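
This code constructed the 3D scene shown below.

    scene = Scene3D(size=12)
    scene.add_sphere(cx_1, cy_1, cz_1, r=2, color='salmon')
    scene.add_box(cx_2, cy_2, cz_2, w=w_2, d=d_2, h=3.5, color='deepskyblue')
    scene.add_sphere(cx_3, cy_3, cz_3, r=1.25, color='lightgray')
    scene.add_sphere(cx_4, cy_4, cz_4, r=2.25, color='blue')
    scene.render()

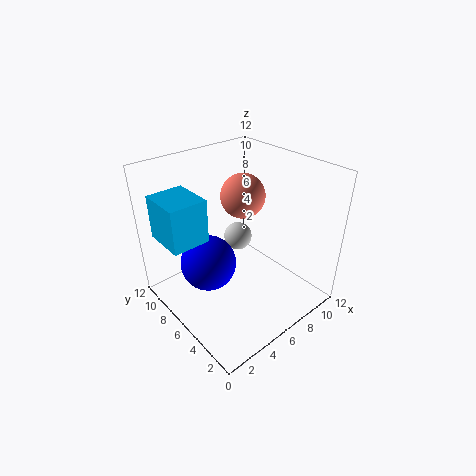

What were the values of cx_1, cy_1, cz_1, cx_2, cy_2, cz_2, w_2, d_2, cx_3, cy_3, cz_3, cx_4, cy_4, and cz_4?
cx_1 = 8.5; cy_1 = 8.25; cz_1 = 8.25; cx_2 = 0.25; cy_2 = 6.25; cz_2 = 6.75; w_2 = 3; d_2 = 3.5; cx_3 = 7.5; cy_3 = 7.75; cz_3 = 4.75; cx_4 = 3.25; cy_4 = 6.5; cz_4 = 4.5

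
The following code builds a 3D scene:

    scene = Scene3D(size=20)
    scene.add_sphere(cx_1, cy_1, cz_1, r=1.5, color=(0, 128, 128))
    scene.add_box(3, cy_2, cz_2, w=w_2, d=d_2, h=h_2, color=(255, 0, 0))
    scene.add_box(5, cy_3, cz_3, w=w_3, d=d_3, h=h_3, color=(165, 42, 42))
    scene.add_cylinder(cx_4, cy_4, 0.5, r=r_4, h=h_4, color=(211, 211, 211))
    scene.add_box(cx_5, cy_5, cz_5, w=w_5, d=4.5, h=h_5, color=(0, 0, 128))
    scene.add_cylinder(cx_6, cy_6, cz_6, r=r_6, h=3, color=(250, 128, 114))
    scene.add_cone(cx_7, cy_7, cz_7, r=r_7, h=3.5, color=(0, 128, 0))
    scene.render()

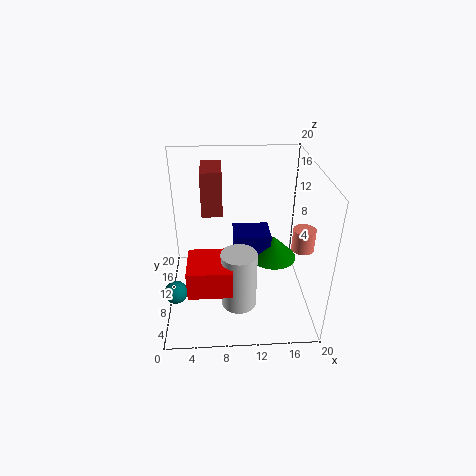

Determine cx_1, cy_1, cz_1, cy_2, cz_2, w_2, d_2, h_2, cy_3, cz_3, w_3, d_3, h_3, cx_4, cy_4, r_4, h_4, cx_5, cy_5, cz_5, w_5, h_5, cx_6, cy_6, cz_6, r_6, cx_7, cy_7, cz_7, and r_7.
cx_1 = 1.5, cy_1 = 5, cz_1 = 5, cy_2 = 4.5, cz_2 = 4, w_2 = 6, d_2 = 6, h_2 = 4, cy_3 = 12.5, cz_3 = 12, w_3 = 3, d_3 = 5.5, h_3 = 6.5, cx_4 = 10, cy_4 = 7.5, r_4 = 2.5, h_4 = 8.5, cx_5 = 9.5, cy_5 = 11.5, cz_5 = 4.5, w_5 = 5.5, h_5 = 4.5, cx_6 = 18.5, cy_6 = 7.5, cz_6 = 9.5, r_6 = 1.5, cx_7 = 15.5, cy_7 = 12.5, cz_7 = 5, r_7 = 3.5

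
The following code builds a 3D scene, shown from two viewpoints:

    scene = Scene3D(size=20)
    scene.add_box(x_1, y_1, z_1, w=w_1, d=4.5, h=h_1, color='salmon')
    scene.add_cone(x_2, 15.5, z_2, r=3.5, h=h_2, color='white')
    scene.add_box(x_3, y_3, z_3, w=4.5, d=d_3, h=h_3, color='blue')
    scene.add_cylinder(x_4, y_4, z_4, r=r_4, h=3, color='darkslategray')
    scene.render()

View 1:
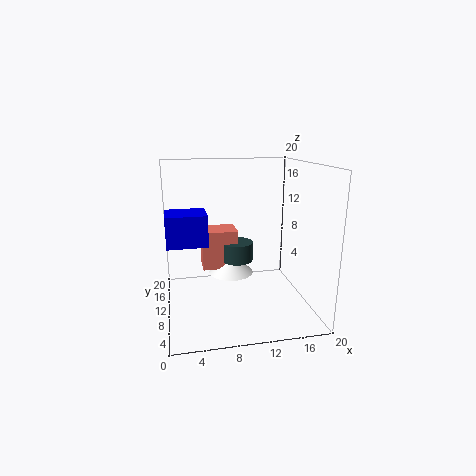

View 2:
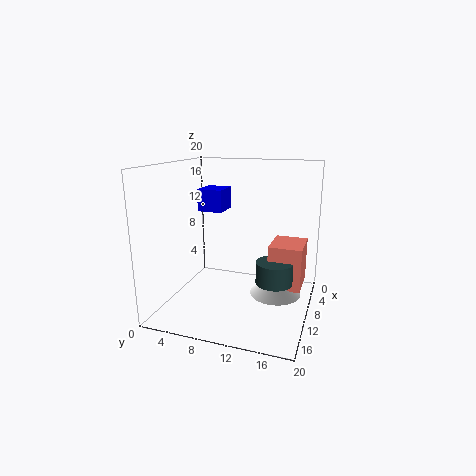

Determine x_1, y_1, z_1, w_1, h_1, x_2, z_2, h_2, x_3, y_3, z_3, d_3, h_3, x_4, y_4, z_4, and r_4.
x_1 = 5.5, y_1 = 14.5, z_1 = 3.5, w_1 = 5.5, h_1 = 6, x_2 = 10, z_2 = 2.5, h_2 = 3, x_3 = 0.5, y_3 = 1.5, z_3 = 12, d_3 = 4, h_3 = 3.5, x_4 = 11, y_4 = 15.5, z_4 = 4.5, r_4 = 2.5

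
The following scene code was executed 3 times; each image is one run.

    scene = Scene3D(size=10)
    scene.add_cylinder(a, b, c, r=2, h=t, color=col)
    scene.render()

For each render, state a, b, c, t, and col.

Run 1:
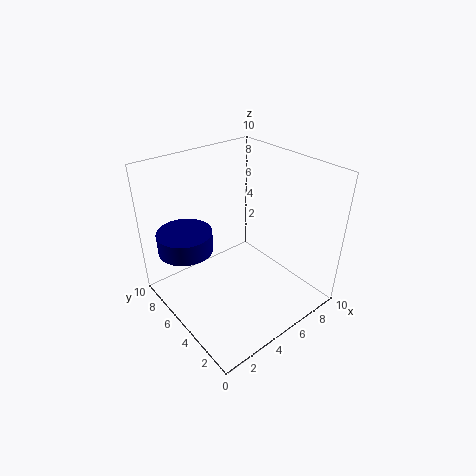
a = 2.5; b = 8; c = 3.5; t = 1.5; col = 'navy'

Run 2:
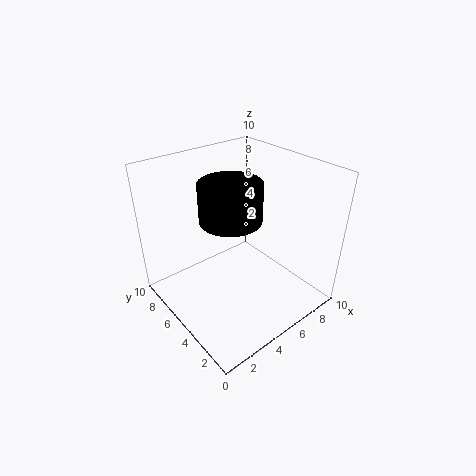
a = 4; b = 4.5; c = 7; t = 2.5; col = 'black'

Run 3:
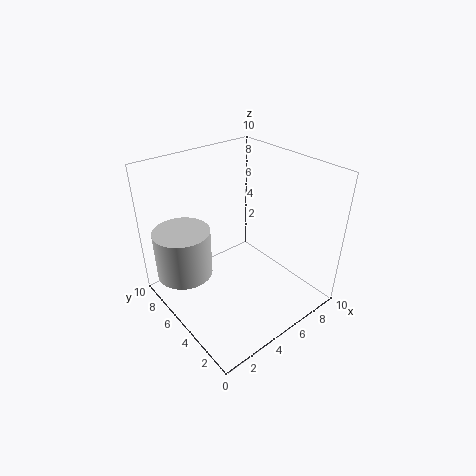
a = 2; b = 7.5; c = 2; t = 3.5; col = 'lightgray'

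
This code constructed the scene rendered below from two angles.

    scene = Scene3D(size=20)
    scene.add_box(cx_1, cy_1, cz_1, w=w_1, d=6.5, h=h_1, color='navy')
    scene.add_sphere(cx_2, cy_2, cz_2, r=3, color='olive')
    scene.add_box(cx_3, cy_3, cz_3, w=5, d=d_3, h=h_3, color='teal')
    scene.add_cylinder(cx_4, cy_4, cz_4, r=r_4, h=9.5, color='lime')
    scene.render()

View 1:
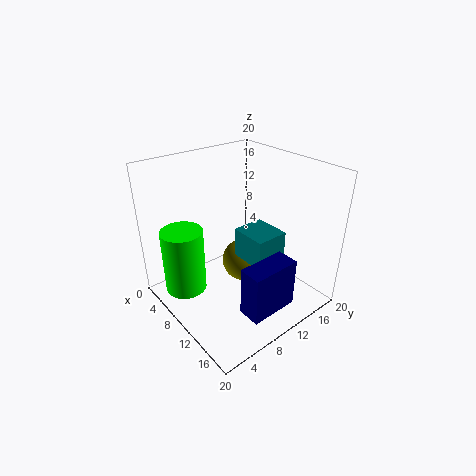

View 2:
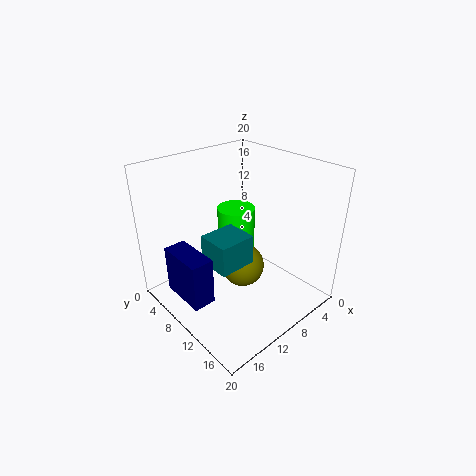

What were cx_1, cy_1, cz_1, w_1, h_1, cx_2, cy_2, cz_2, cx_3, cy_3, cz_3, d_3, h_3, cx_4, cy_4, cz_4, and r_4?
cx_1 = 16
cy_1 = 5.5
cz_1 = 3.5
w_1 = 3
h_1 = 6.5
cx_2 = 10
cy_2 = 11
cz_2 = 6
cx_3 = 10.5
cy_3 = 9
cz_3 = 8
d_3 = 4.5
h_3 = 4
cx_4 = 5
cy_4 = 4
cz_4 = 1.5
r_4 = 3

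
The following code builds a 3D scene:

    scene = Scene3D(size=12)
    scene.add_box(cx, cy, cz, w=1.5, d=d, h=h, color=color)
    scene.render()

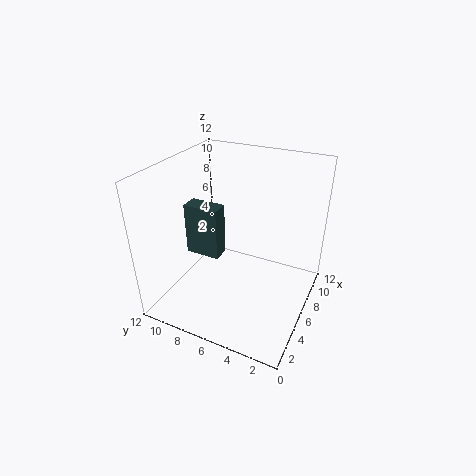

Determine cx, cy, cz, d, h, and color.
cx = 5
cy = 7.5
cz = 4
d = 3
h = 4.5
color = 'darkslategray'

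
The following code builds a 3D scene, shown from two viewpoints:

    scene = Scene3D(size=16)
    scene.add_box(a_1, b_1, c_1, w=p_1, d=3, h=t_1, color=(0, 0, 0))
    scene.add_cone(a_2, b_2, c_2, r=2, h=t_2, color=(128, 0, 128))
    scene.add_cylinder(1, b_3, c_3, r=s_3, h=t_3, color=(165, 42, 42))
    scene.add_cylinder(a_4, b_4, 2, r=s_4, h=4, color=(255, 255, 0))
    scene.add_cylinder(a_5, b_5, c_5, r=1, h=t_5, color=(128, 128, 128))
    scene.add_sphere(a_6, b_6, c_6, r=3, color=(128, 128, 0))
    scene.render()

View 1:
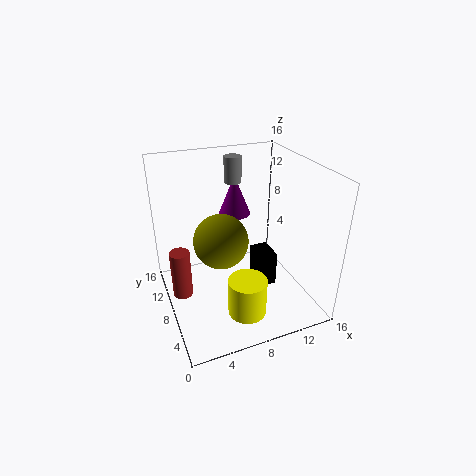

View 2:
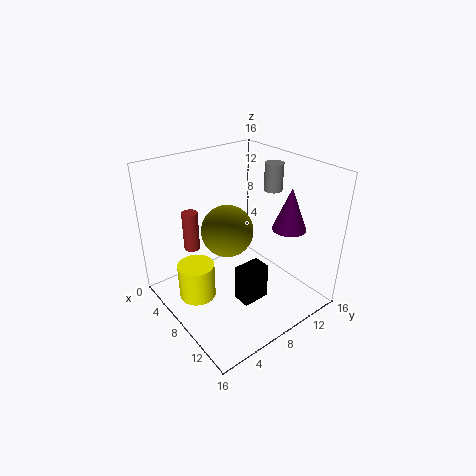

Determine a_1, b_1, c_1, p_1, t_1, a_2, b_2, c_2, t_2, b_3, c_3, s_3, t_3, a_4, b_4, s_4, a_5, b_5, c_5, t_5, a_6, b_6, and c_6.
a_1 = 10; b_1 = 6; c_1 = 2; p_1 = 2; t_1 = 4; a_2 = 10; b_2 = 14; c_2 = 8; t_2 = 5; b_3 = 6; c_3 = 4; s_3 = 1; t_3 = 5; a_4 = 7; b_4 = 3; s_4 = 2; a_5 = 9; b_5 = 12; c_5 = 13; t_5 = 3; a_6 = 6; b_6 = 8; c_6 = 8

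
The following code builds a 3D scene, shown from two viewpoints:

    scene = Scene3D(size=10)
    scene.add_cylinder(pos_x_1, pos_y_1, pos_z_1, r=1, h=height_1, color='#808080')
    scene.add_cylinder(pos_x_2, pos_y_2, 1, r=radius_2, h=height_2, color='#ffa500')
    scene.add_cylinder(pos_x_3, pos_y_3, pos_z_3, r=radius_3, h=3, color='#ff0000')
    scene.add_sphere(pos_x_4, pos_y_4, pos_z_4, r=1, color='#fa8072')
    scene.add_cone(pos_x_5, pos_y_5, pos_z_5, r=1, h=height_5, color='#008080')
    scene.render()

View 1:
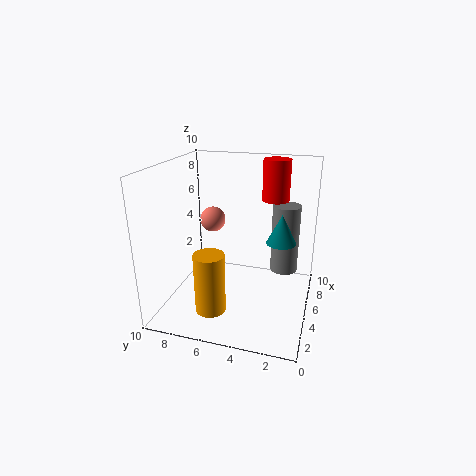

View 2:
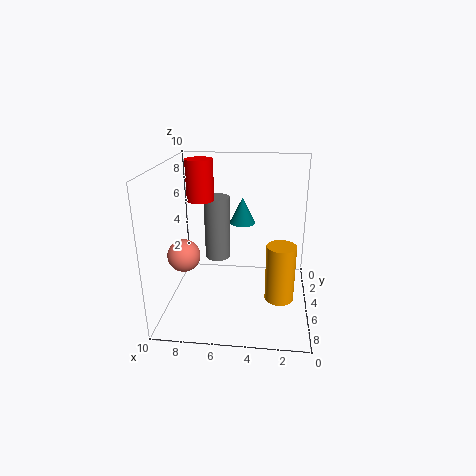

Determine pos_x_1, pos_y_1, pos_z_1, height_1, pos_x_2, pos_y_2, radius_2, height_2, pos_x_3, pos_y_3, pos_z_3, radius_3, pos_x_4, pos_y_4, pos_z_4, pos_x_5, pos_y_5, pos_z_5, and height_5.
pos_x_1 = 7; pos_y_1 = 2; pos_z_1 = 2; height_1 = 5; pos_x_2 = 2; pos_y_2 = 6; radius_2 = 1; height_2 = 4; pos_x_3 = 8; pos_y_3 = 3; pos_z_3 = 7; radius_3 = 1; pos_x_4 = 8; pos_y_4 = 8; pos_z_4 = 5; pos_x_5 = 5; pos_y_5 = 2; pos_z_5 = 5; height_5 = 2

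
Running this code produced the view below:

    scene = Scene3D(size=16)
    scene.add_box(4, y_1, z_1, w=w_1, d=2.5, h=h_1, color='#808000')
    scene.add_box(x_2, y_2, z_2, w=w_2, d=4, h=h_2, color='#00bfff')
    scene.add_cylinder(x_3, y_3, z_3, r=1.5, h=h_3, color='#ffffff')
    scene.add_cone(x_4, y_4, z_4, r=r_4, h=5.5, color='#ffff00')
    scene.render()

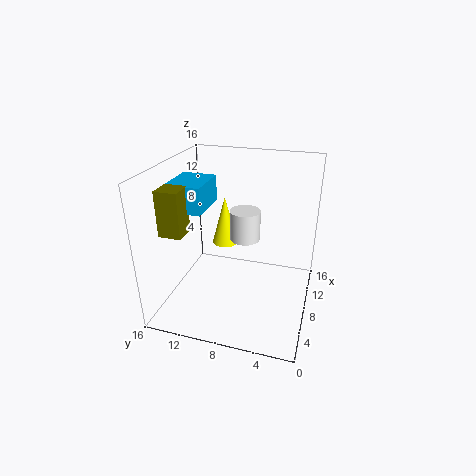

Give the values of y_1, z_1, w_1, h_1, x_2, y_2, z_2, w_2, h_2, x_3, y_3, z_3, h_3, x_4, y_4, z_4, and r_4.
y_1 = 13; z_1 = 9; w_1 = 2.5; h_1 = 5; x_2 = 6; y_2 = 11.5; z_2 = 11; w_2 = 5; h_2 = 3; x_3 = 5.5; y_3 = 6.5; z_3 = 9.5; h_3 = 3; x_4 = 9.5; y_4 = 10; z_4 = 6.5; r_4 = 1.5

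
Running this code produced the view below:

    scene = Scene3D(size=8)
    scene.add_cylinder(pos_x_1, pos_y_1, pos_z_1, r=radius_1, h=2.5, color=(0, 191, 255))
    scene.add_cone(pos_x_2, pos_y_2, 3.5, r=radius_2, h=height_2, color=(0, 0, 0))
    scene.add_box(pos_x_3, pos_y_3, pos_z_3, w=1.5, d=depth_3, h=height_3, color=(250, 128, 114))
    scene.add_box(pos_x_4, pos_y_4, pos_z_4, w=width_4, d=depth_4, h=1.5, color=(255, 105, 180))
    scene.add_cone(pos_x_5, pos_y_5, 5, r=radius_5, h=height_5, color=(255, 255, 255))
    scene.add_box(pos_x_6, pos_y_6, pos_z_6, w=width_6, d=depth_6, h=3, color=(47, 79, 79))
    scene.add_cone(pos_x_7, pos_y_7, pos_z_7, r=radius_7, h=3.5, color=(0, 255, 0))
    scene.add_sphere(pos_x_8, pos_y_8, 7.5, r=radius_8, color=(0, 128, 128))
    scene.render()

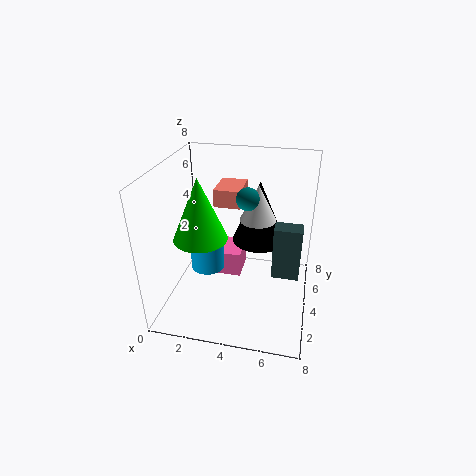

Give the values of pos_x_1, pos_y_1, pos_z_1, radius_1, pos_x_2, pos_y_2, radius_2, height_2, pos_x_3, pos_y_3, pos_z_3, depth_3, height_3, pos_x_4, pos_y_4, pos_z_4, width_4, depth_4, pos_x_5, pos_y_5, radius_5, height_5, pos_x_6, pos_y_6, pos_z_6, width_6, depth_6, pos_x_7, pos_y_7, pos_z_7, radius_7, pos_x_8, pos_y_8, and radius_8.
pos_x_1 = 2; pos_y_1 = 4.5; pos_z_1 = 1.5; radius_1 = 1; pos_x_2 = 5; pos_y_2 = 5; radius_2 = 1.5; height_2 = 3.5; pos_x_3 = 2.5; pos_y_3 = 4.5; pos_z_3 = 5.5; depth_3 = 2; height_3 = 1; pos_x_4 = 2; pos_y_4 = 4.5; pos_z_4 = 1; width_4 = 2; depth_4 = 2; pos_x_5 = 5; pos_y_5 = 4.5; radius_5 = 1; height_5 = 2; pos_x_6 = 6; pos_y_6 = 3.5; pos_z_6 = 2; width_6 = 1.5; depth_6 = 1; pos_x_7 = 2; pos_y_7 = 3.5; pos_z_7 = 4; radius_7 = 1.5; pos_x_8 = 5; pos_y_8 = 1.5; radius_8 = 0.5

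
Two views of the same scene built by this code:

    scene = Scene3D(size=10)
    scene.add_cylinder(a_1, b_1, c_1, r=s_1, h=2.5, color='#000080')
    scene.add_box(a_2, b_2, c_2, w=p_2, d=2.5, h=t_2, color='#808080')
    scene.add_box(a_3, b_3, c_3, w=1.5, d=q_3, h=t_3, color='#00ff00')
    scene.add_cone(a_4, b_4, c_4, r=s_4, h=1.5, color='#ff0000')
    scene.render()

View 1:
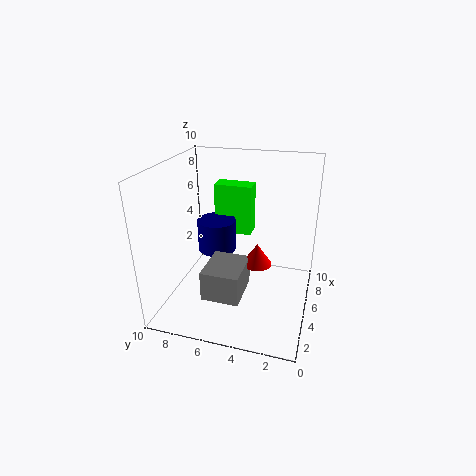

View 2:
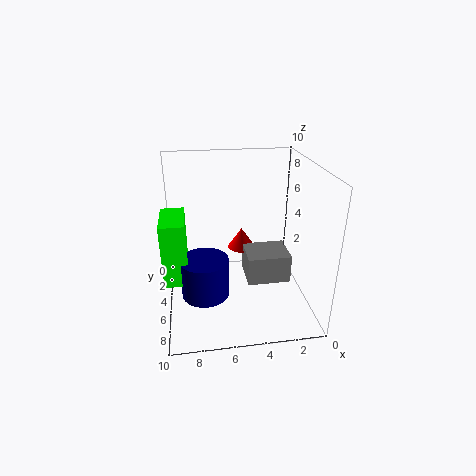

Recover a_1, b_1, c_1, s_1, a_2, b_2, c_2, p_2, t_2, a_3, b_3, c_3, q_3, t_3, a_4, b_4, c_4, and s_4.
a_1 = 7.5; b_1 = 7.5; c_1 = 2.5; s_1 = 1.5; a_2 = 1.5; b_2 = 4; c_2 = 2; p_2 = 3; t_2 = 2; a_3 = 8.5; b_3 = 5; c_3 = 3.5; q_3 = 3; t_3 = 4; a_4 = 4.5; b_4 = 3.5; c_4 = 3.5; s_4 = 1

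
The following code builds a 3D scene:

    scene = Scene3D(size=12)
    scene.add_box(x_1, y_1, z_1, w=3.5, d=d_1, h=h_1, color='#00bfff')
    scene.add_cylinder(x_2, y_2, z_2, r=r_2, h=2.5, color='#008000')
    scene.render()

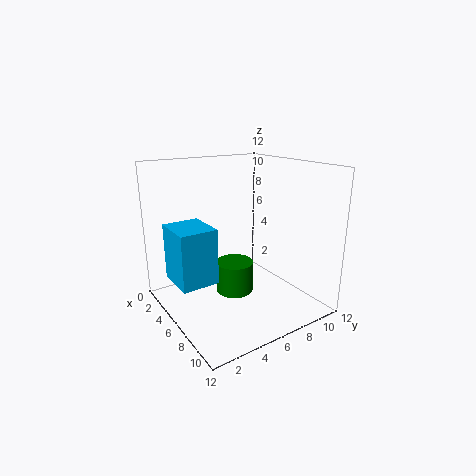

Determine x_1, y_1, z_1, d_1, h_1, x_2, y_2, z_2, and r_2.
x_1 = 3.5; y_1 = 0.5; z_1 = 3; d_1 = 3; h_1 = 4.5; x_2 = 7; y_2 = 5; z_2 = 2; r_2 = 1.5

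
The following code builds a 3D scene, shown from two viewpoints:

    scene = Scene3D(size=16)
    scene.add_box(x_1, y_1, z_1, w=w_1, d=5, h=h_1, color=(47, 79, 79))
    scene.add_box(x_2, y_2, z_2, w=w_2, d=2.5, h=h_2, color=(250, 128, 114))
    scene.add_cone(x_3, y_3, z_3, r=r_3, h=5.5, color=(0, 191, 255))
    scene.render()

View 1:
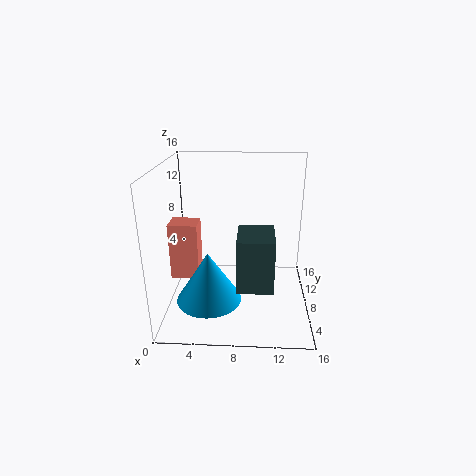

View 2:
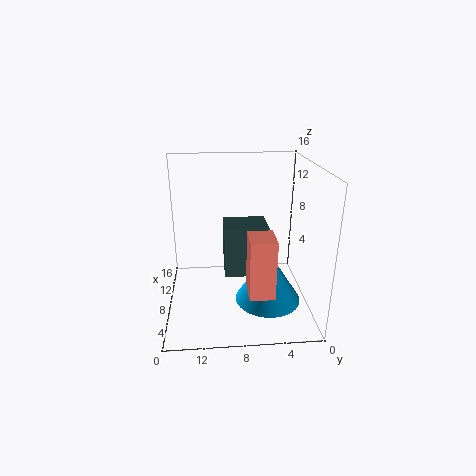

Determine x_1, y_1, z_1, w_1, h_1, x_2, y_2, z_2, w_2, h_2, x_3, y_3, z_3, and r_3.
x_1 = 8, y_1 = 4.5, z_1 = 3, w_1 = 4, h_1 = 6, x_2 = 1, y_2 = 5, z_2 = 4.5, w_2 = 3, h_2 = 6, x_3 = 5, y_3 = 5, z_3 = 2, r_3 = 3.5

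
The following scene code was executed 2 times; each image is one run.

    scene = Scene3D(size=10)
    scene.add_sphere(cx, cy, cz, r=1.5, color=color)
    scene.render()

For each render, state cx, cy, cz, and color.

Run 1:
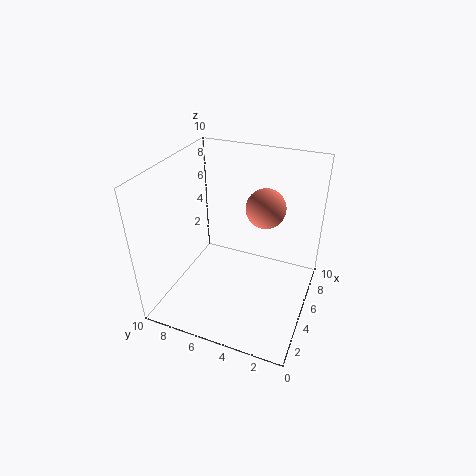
cx = 8
cy = 4
cz = 6
color = 'salmon'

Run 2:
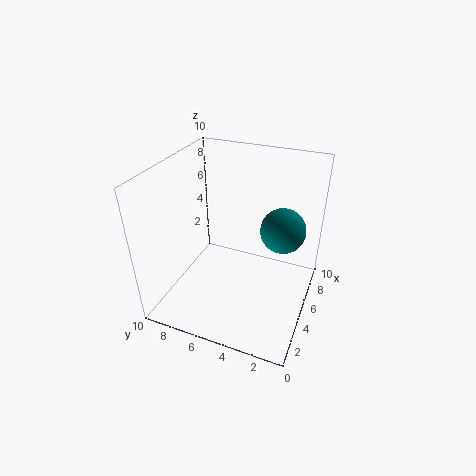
cx = 5.5
cy = 2
cz = 6
color = 'teal'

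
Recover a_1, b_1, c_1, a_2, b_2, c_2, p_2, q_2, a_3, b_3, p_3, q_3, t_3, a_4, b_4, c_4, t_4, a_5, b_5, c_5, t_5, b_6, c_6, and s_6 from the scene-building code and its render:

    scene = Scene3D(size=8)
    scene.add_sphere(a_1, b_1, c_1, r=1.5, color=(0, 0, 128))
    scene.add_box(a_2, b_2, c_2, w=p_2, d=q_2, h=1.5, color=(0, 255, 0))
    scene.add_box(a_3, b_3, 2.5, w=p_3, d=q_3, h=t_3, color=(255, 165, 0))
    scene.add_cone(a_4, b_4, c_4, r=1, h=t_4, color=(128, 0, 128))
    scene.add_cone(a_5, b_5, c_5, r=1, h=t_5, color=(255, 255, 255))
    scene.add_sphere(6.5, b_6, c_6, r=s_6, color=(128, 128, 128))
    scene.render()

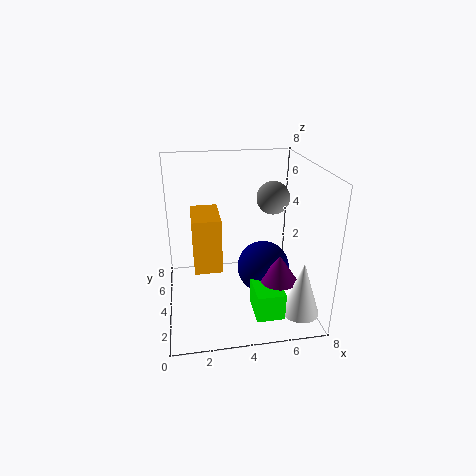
a_1 = 5.5; b_1 = 4; c_1 = 2; a_2 = 4.5; b_2 = 1; c_2 = 0.5; p_2 = 1.5; q_2 = 2; a_3 = 1.5; b_3 = 3; p_3 = 1.5; q_3 = 2.5; t_3 = 3; a_4 = 6; b_4 = 2.5; c_4 = 2; t_4 = 1.5; a_5 = 7; b_5 = 1.5; c_5 = 0.5; t_5 = 3; b_6 = 6; c_6 = 5.5; s_6 = 1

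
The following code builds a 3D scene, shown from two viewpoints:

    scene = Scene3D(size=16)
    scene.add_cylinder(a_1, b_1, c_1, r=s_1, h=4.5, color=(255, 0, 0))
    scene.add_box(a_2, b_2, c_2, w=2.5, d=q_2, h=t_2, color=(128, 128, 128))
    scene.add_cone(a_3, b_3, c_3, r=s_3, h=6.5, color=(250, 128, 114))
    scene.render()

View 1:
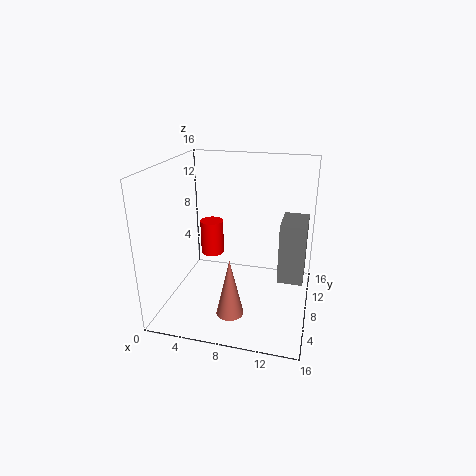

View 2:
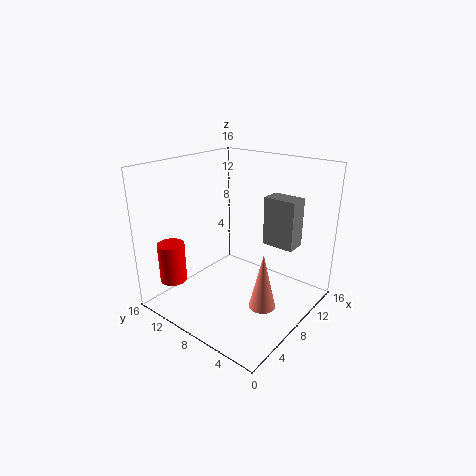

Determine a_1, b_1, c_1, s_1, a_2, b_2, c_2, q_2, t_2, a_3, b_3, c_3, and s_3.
a_1 = 3; b_1 = 13.5; c_1 = 3; s_1 = 1.5; a_2 = 13; b_2 = 4; c_2 = 5.5; q_2 = 4; t_2 = 6; a_3 = 8; b_3 = 4.5; c_3 = 0.5; s_3 = 1.5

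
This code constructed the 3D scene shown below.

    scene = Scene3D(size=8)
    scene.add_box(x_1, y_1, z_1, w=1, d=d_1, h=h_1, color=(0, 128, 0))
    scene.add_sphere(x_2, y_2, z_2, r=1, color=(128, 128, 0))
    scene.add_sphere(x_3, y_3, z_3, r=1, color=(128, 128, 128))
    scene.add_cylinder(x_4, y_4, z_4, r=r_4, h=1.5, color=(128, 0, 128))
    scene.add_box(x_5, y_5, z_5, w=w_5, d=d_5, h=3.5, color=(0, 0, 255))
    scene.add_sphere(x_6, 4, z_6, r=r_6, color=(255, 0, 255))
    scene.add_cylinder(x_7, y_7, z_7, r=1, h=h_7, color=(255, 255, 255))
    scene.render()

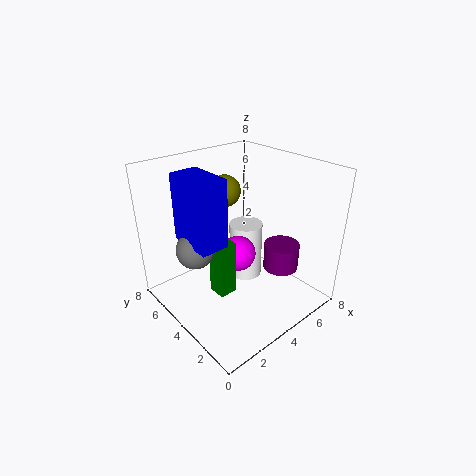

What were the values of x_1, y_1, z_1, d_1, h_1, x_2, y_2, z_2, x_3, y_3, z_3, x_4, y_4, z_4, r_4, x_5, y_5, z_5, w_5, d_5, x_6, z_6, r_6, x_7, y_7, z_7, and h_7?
x_1 = 2
y_1 = 3
z_1 = 1.5
d_1 = 1
h_1 = 3
x_2 = 5.5
y_2 = 7
z_2 = 5.5
x_3 = 1.5
y_3 = 4.5
z_3 = 4
x_4 = 6
y_4 = 2.5
z_4 = 2
r_4 = 1
x_5 = 1
y_5 = 3
z_5 = 4.5
w_5 = 1.5
d_5 = 2.5
x_6 = 4
z_6 = 3
r_6 = 1
x_7 = 5.5
y_7 = 5
z_7 = 0.5
h_7 = 3.5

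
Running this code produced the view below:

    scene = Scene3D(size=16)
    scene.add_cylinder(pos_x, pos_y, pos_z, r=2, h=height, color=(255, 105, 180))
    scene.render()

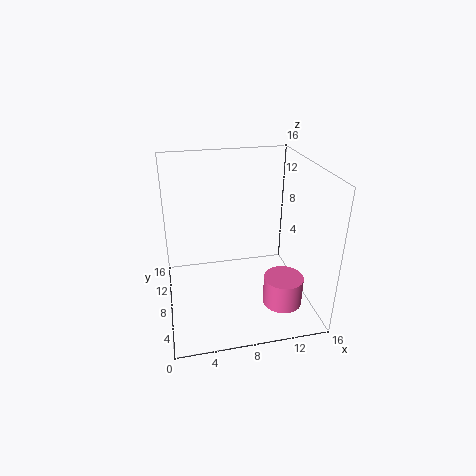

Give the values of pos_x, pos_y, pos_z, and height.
pos_x = 11.5; pos_y = 2.5; pos_z = 3; height = 3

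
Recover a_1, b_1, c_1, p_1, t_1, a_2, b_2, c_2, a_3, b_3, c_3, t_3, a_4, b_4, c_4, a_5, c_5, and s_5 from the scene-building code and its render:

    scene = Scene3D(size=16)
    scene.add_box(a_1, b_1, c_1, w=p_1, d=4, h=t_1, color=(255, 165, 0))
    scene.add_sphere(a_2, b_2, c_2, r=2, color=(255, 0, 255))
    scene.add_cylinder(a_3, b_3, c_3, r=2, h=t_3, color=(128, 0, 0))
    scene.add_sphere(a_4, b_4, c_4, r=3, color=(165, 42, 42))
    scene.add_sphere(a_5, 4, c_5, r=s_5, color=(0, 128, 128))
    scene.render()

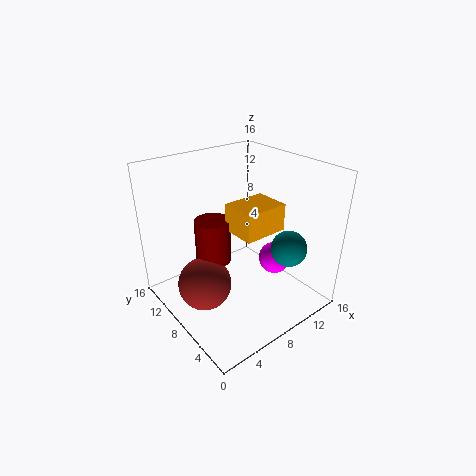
a_1 = 7
b_1 = 5
c_1 = 9
p_1 = 5
t_1 = 3
a_2 = 14
b_2 = 8
c_2 = 3
a_3 = 6
b_3 = 10
c_3 = 5
t_3 = 5
a_4 = 4
b_4 = 9
c_4 = 3
a_5 = 12
c_5 = 7
s_5 = 2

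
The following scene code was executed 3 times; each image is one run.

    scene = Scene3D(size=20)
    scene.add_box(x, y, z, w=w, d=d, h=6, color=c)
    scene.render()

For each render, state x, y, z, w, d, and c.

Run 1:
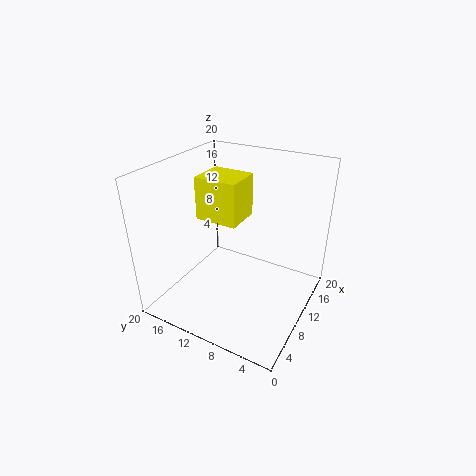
x = 8.5
y = 9.75
z = 12.25
w = 5.25
d = 6
c = 'yellow'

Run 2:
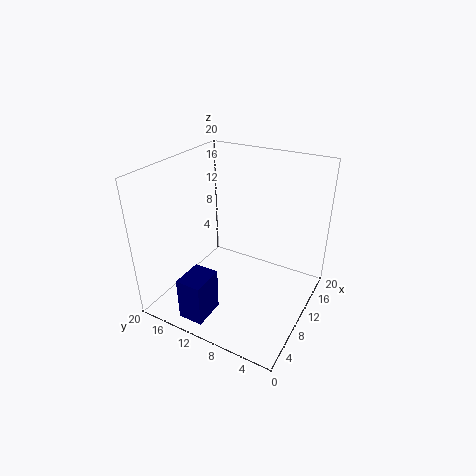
x = 1.5
y = 11
z = 0.5
w = 4.5
d = 3.5
c = 'navy'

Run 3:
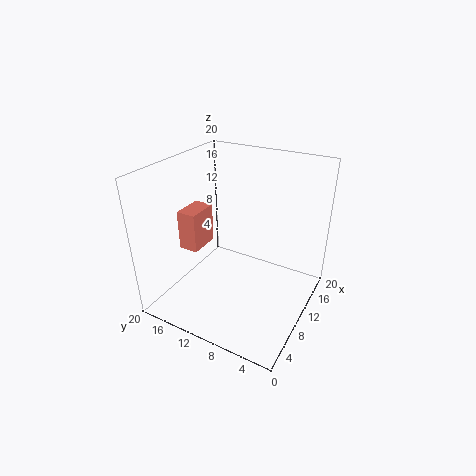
x = 8.75
y = 16.5
z = 6.25
w = 4.75
d = 3
c = 'salmon'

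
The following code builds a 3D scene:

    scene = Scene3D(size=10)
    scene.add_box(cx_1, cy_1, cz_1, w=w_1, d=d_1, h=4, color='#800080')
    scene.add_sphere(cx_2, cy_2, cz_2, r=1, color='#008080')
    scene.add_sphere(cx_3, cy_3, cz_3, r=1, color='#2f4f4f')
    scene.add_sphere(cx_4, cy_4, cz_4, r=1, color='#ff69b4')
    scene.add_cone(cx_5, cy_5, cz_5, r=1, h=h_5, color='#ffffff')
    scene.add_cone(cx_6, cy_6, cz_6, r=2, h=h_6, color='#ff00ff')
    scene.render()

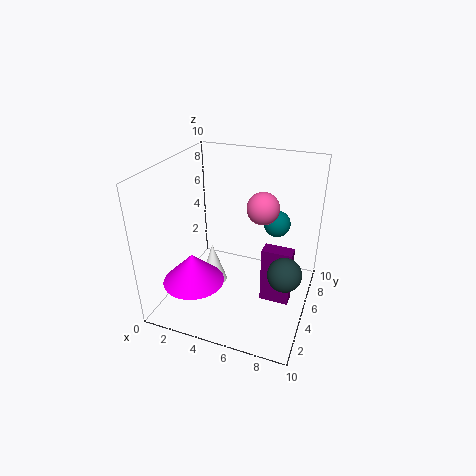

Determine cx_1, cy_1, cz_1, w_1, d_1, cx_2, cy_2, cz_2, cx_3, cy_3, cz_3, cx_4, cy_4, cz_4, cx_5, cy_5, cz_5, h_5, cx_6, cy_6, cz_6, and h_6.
cx_1 = 7; cy_1 = 4; cz_1 = 1; w_1 = 2; d_1 = 1; cx_2 = 7; cy_2 = 8; cz_2 = 5; cx_3 = 9; cy_3 = 2; cz_3 = 5; cx_4 = 7; cy_4 = 4; cz_4 = 8; cx_5 = 3; cy_5 = 5; cz_5 = 1; h_5 = 3; cx_6 = 3; cy_6 = 2; cz_6 = 3; h_6 = 2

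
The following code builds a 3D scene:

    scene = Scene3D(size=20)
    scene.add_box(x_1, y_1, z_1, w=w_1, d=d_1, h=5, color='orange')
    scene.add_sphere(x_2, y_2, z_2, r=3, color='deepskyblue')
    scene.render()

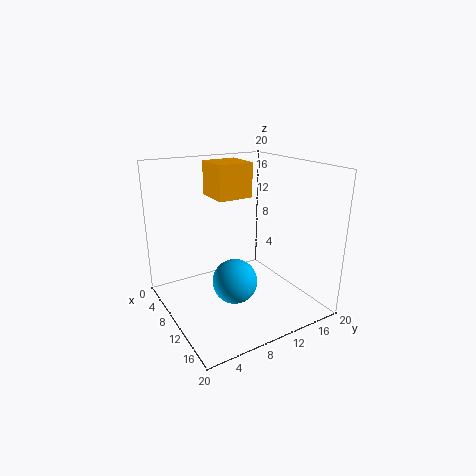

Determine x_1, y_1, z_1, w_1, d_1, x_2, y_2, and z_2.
x_1 = 2.5
y_1 = 8.5
z_1 = 14.75
w_1 = 5.25
d_1 = 5.25
x_2 = 12.5
y_2 = 8
z_2 = 5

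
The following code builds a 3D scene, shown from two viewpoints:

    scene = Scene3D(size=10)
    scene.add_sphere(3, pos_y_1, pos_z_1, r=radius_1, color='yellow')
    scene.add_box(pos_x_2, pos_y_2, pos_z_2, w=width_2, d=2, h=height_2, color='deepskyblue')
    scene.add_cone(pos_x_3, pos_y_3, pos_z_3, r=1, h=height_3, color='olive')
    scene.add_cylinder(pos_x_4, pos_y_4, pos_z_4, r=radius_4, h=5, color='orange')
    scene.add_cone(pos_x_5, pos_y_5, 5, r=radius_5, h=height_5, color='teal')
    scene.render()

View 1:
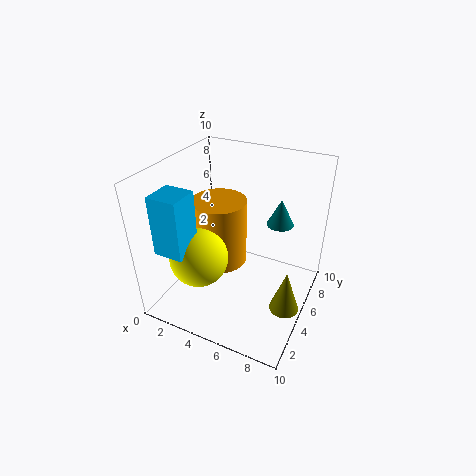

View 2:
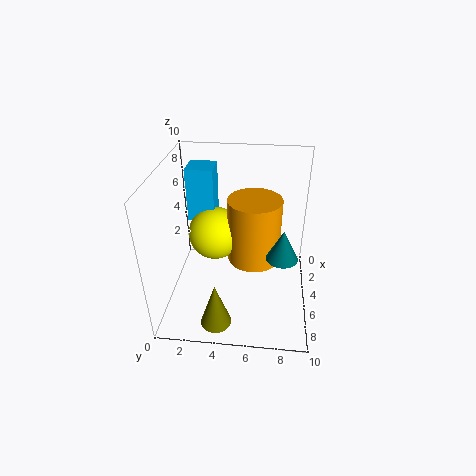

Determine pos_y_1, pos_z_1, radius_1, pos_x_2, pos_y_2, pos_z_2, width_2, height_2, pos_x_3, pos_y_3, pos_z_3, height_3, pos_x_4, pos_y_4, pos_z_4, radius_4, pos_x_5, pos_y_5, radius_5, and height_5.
pos_y_1 = 3; pos_z_1 = 4; radius_1 = 2; pos_x_2 = 1; pos_y_2 = 1; pos_z_2 = 5; width_2 = 2; height_2 = 4; pos_x_3 = 9; pos_y_3 = 4; pos_z_3 = 1; height_3 = 3; pos_x_4 = 3; pos_y_4 = 6; pos_z_4 = 2; radius_4 = 2; pos_x_5 = 7; pos_y_5 = 8; radius_5 = 1; height_5 = 2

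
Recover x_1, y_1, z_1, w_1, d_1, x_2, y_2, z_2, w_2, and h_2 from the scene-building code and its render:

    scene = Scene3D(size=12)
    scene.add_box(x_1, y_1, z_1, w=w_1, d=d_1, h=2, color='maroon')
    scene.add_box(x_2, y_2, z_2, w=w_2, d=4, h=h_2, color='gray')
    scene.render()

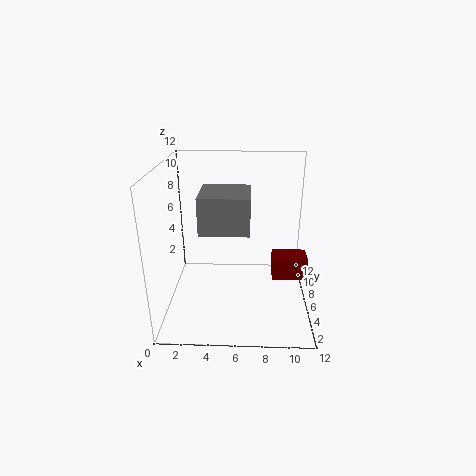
x_1 = 9; y_1 = 6; z_1 = 2; w_1 = 3; d_1 = 2; x_2 = 3; y_2 = 4; z_2 = 7; w_2 = 4; h_2 = 3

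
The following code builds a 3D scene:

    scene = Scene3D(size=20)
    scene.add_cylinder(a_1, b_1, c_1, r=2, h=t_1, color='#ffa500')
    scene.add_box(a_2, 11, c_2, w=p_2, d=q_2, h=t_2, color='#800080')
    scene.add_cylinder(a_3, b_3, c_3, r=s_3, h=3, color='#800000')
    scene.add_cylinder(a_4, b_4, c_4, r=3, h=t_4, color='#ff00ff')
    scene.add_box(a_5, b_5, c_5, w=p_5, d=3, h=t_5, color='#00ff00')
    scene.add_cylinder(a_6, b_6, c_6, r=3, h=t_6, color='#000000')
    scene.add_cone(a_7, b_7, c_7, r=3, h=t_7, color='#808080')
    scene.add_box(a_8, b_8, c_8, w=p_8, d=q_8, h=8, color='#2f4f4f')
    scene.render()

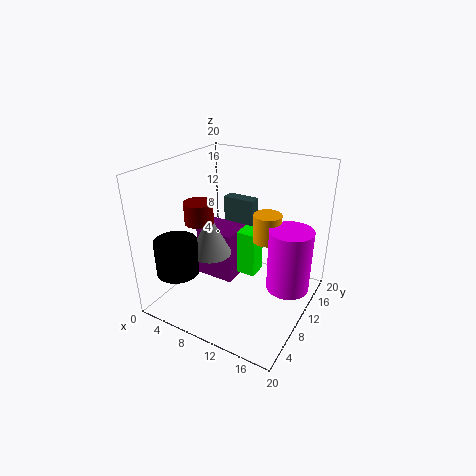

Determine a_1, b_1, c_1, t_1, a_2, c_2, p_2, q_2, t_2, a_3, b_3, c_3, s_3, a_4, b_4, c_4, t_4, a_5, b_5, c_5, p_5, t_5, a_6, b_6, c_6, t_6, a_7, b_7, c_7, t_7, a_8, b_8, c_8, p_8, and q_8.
a_1 = 13; b_1 = 13; c_1 = 9; t_1 = 4; a_2 = 2; c_2 = 1; p_2 = 6; q_2 = 5; t_2 = 8; a_3 = 5; b_3 = 8; c_3 = 12; s_3 = 2; a_4 = 17; b_4 = 12; c_4 = 3; t_4 = 9; a_5 = 6; b_5 = 13; c_5 = 2; p_5 = 5; t_5 = 7; a_6 = 3; b_6 = 5; c_6 = 5; t_6 = 5; a_7 = 6; b_7 = 9; c_7 = 7; t_7 = 6; a_8 = 4; b_8 = 16; c_8 = 5; p_8 = 5; q_8 = 2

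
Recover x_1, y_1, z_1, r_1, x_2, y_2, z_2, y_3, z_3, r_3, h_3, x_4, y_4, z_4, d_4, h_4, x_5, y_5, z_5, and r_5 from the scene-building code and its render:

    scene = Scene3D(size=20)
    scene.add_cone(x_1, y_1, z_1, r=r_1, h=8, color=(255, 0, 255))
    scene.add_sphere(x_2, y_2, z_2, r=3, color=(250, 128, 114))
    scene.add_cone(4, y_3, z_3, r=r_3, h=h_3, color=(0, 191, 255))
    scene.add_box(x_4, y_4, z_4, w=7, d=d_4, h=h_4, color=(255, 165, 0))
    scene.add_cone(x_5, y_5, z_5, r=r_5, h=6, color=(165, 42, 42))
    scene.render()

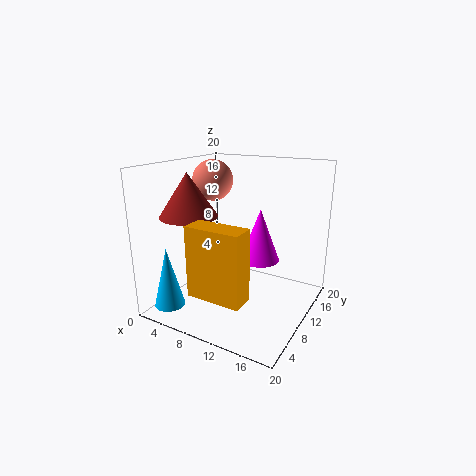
x_1 = 11; y_1 = 15; z_1 = 5; r_1 = 3; x_2 = 4; y_2 = 13; z_2 = 17; y_3 = 2; z_3 = 2; r_3 = 2; h_3 = 8; x_4 = 8; y_4 = 1; z_4 = 5; d_4 = 3; h_4 = 9; x_5 = 4; y_5 = 7; z_5 = 13; r_5 = 4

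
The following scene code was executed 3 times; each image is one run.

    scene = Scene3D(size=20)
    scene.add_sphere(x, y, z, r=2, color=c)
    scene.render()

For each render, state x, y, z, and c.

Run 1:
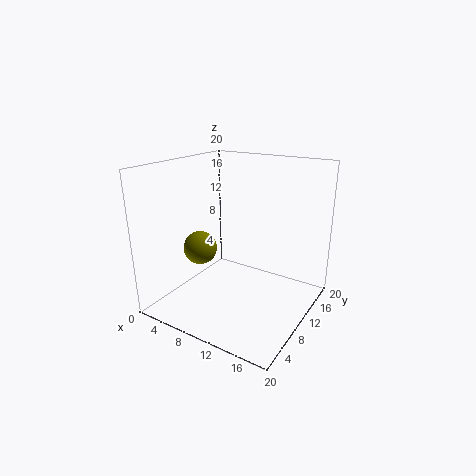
x = 9, y = 3, z = 11, c = 'olive'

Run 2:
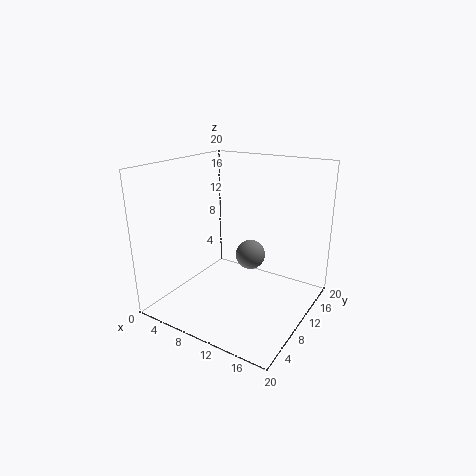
x = 12, y = 10, z = 8, c = 'gray'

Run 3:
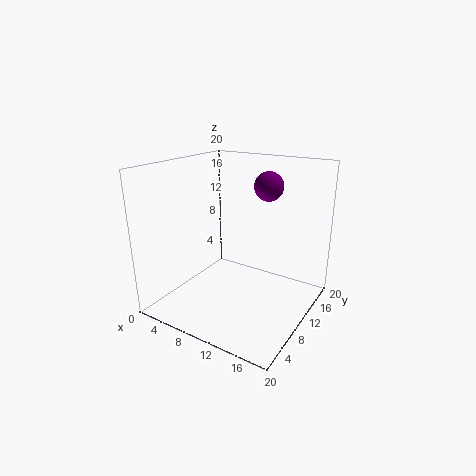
x = 13, y = 13, z = 17, c = 'purple'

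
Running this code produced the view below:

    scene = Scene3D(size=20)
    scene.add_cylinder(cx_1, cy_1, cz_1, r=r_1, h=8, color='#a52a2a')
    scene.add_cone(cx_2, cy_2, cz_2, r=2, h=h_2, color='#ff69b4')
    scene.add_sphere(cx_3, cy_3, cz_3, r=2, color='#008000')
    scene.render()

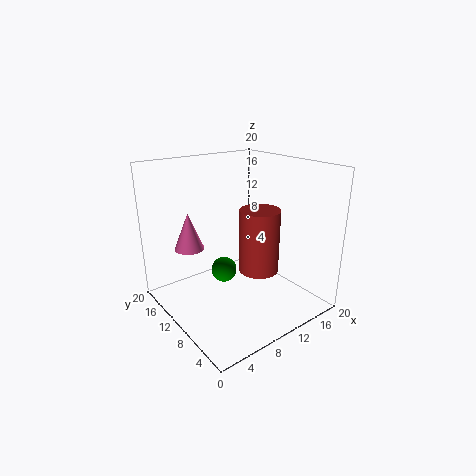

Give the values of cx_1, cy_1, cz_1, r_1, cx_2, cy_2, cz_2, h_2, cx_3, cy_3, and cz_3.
cx_1 = 9.5
cy_1 = 5
cz_1 = 7.5
r_1 = 2.5
cx_2 = 4
cy_2 = 13
cz_2 = 9
h_2 = 5
cx_3 = 11
cy_3 = 15
cz_3 = 2.5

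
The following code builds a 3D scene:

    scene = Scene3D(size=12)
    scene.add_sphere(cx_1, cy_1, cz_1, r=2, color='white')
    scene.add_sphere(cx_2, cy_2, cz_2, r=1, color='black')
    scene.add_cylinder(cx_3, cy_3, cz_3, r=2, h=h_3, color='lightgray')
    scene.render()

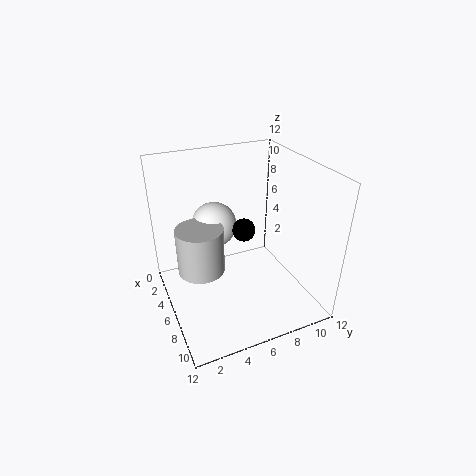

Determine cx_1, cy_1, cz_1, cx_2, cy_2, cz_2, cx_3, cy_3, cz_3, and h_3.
cx_1 = 3
cy_1 = 5
cz_1 = 6
cx_2 = 5
cy_2 = 7
cz_2 = 6
cx_3 = 5
cy_3 = 3
cz_3 = 3
h_3 = 4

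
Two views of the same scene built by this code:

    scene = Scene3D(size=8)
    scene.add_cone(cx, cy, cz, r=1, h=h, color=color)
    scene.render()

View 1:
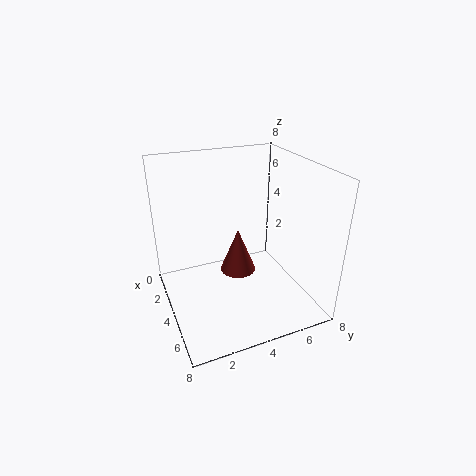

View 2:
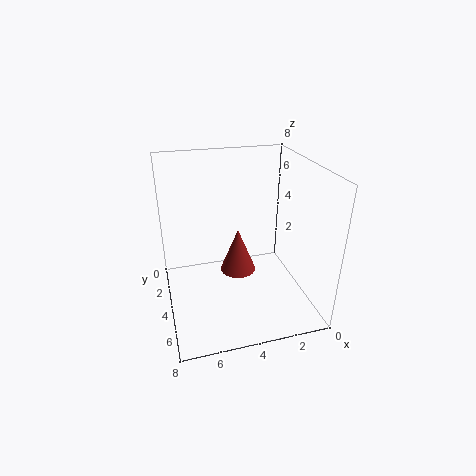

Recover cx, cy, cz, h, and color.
cx = 4; cy = 4; cz = 2; h = 2.5; color = 'brown'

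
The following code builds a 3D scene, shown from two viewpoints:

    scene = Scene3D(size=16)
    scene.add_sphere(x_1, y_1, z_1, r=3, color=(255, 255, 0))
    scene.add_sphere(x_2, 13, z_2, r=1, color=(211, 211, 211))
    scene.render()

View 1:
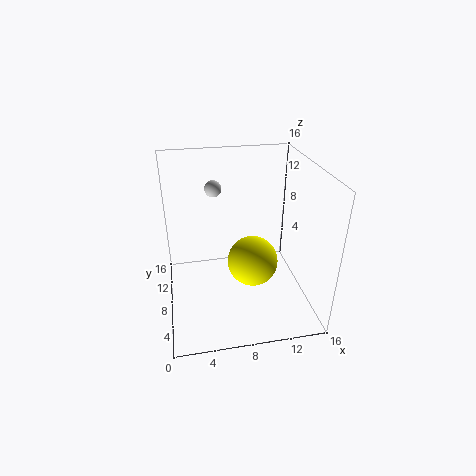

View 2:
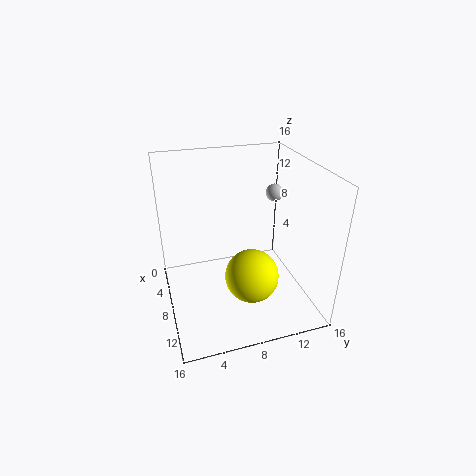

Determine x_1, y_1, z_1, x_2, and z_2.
x_1 = 10
y_1 = 9
z_1 = 4
x_2 = 6
z_2 = 12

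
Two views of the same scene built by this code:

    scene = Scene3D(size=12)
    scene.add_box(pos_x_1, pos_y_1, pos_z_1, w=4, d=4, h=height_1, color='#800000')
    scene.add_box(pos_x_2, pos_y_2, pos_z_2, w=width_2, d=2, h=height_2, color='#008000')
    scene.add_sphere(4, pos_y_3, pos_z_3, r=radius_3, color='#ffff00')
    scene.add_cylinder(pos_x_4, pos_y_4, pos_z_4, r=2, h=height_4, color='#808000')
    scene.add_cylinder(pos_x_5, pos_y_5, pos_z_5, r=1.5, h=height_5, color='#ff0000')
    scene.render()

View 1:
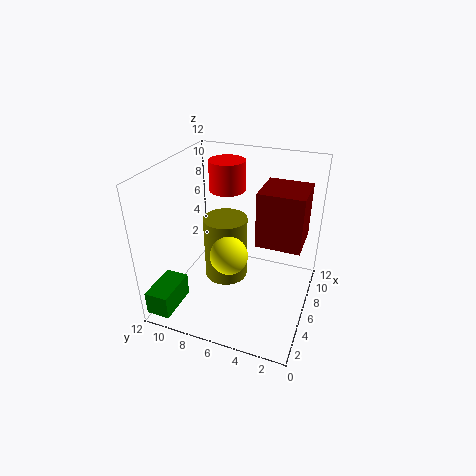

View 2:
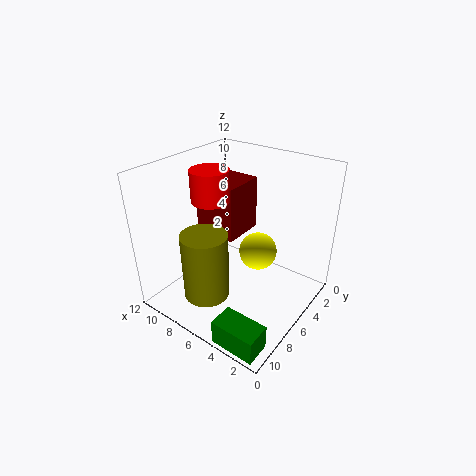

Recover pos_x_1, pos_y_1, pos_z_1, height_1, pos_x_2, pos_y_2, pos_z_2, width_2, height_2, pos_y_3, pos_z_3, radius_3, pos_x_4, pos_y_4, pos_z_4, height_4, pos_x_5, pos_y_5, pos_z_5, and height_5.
pos_x_1 = 7.5, pos_y_1 = 1, pos_z_1 = 4.5, height_1 = 5, pos_x_2 = 0.5, pos_y_2 = 10, pos_z_2 = 0.5, width_2 = 3.5, height_2 = 2, pos_y_3 = 6, pos_z_3 = 5.5, radius_3 = 1.5, pos_x_4 = 8, pos_y_4 = 8, pos_z_4 = 0.5, height_4 = 6, pos_x_5 = 7.5, pos_y_5 = 7.5, pos_z_5 = 9.5, height_5 = 2.5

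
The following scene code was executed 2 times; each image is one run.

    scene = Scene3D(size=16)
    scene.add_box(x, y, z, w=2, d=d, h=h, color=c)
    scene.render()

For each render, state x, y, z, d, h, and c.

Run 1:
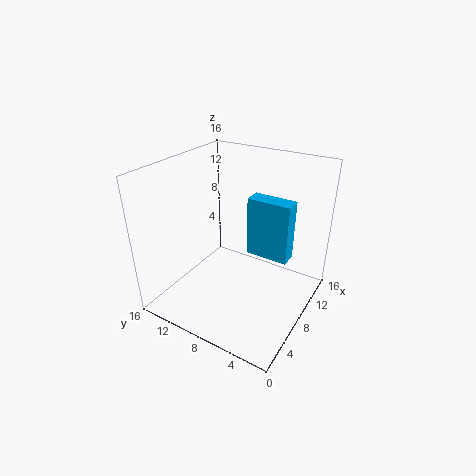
x = 10; y = 3; z = 5; d = 5; h = 7; c = 'deepskyblue'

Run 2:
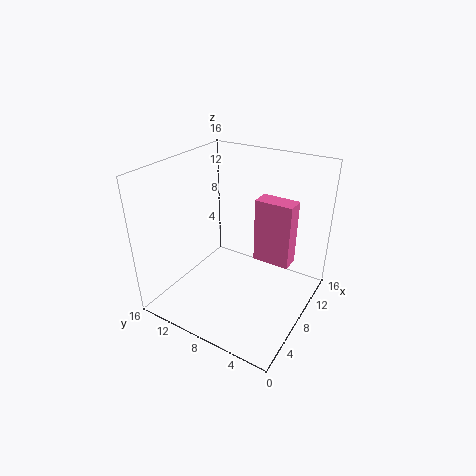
x = 8; y = 2; z = 6; d = 4; h = 7; c = 'hotpink'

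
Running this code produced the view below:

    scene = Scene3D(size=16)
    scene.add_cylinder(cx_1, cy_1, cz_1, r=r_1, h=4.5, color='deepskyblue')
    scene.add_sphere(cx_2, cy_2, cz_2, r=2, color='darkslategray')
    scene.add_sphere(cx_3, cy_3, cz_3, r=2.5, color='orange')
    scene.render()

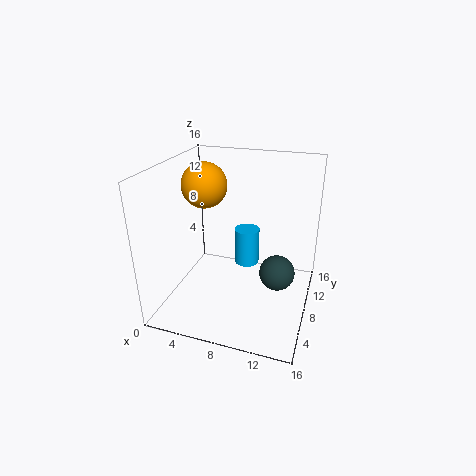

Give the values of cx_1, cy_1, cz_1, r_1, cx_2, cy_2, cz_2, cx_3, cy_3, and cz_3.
cx_1 = 8
cy_1 = 11.5
cz_1 = 3
r_1 = 1.5
cx_2 = 12.5
cy_2 = 8.5
cz_2 = 4
cx_3 = 4
cy_3 = 8.5
cz_3 = 13.5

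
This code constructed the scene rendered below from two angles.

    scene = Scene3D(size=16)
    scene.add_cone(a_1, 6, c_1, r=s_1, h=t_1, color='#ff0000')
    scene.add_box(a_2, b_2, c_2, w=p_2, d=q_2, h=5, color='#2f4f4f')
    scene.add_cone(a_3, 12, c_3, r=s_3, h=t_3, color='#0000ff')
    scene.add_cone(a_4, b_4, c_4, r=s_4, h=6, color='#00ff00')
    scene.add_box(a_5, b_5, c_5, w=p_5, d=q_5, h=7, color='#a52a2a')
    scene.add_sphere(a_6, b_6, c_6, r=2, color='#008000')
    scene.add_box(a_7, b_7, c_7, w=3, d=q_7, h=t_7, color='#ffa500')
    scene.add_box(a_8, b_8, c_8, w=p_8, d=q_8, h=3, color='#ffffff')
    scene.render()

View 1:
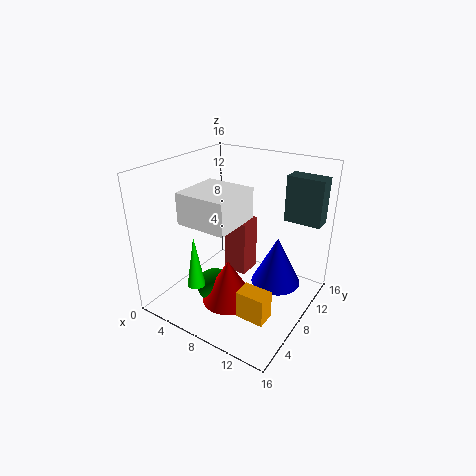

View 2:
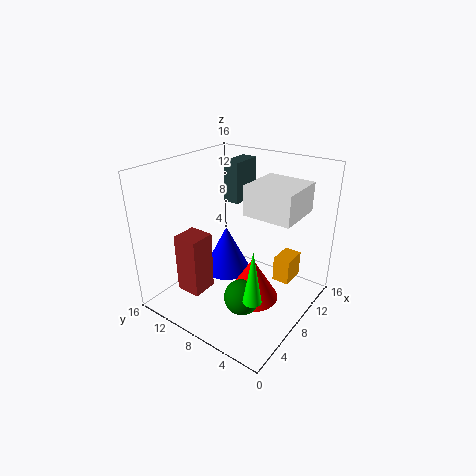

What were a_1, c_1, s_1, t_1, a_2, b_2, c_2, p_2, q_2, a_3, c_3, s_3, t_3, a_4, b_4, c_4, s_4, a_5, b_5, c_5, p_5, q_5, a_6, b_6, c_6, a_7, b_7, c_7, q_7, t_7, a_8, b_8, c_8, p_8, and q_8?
a_1 = 8; c_1 = 1; s_1 = 3; t_1 = 5; a_2 = 12; b_2 = 11; c_2 = 10; p_2 = 4; q_2 = 2; a_3 = 11; c_3 = 1; s_3 = 3; t_3 = 6; a_4 = 5; b_4 = 4; c_4 = 3; s_4 = 1; a_5 = 4; b_5 = 11; c_5 = 1; p_5 = 3; q_5 = 3; a_6 = 6; b_6 = 6; c_6 = 2; a_7 = 11; b_7 = 3; c_7 = 2; q_7 = 2; t_7 = 3; a_8 = 6; b_8 = 1; c_8 = 12; p_8 = 5; q_8 = 5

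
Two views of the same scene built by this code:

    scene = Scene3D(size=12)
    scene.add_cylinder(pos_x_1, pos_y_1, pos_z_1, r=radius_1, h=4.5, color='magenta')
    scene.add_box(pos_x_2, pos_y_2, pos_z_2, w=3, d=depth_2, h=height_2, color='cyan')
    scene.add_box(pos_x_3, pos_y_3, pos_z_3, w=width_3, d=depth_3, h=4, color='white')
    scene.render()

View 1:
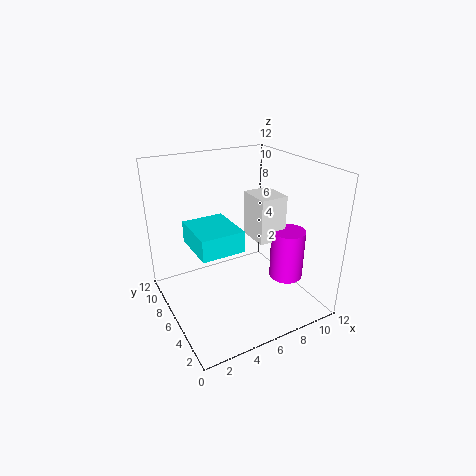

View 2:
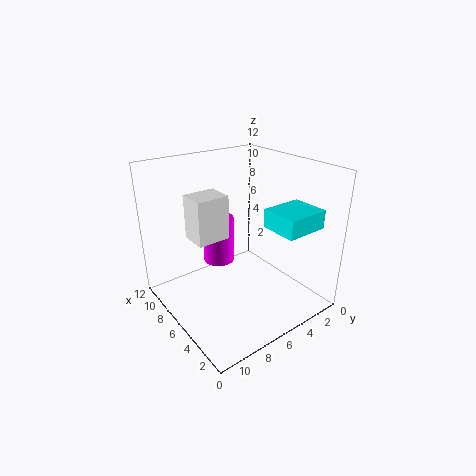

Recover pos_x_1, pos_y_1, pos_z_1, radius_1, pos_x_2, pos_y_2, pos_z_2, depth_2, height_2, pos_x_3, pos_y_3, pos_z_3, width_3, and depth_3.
pos_x_1 = 10.5; pos_y_1 = 5; pos_z_1 = 1.5; radius_1 = 1.5; pos_x_2 = 1; pos_y_2 = 1.5; pos_z_2 = 7.5; depth_2 = 3.5; height_2 = 1.5; pos_x_3 = 8; pos_y_3 = 5.5; pos_z_3 = 5; width_3 = 2.5; depth_3 = 3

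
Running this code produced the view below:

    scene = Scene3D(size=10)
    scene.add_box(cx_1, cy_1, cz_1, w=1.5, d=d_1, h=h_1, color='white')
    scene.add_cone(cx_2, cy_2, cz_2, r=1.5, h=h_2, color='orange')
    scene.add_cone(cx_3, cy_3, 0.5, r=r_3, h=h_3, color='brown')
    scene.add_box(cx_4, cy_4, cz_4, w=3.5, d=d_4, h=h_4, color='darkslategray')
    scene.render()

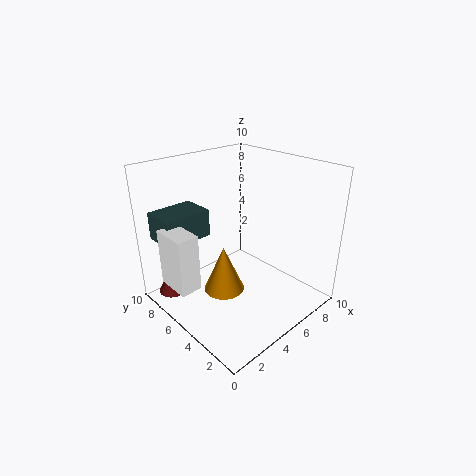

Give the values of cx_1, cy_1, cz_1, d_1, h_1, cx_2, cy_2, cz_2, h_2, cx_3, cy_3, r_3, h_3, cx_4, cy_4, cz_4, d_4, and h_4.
cx_1 = 0.5
cy_1 = 5.5
cz_1 = 2
d_1 = 2.5
h_1 = 4
cx_2 = 4.5
cy_2 = 6
cz_2 = 0.5
h_2 = 3.5
cx_3 = 1.5
cy_3 = 8.5
r_3 = 1
h_3 = 2
cx_4 = 1
cy_4 = 7.5
cz_4 = 4.5
d_4 = 2.5
h_4 = 2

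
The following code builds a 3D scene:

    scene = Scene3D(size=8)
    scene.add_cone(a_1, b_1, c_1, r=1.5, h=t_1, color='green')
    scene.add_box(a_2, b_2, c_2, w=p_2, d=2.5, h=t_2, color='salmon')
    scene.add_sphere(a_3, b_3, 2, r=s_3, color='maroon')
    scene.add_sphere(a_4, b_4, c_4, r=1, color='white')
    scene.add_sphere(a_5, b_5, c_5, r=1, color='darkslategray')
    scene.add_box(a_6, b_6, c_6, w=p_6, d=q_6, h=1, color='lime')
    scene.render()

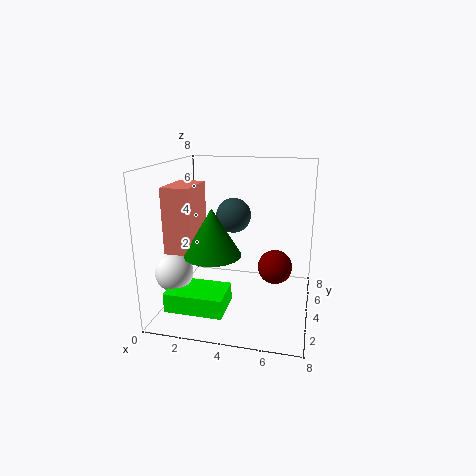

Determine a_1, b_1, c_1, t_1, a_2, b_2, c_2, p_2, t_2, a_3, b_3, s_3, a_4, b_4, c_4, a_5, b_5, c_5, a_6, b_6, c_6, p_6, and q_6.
a_1 = 3
b_1 = 2.5
c_1 = 3.5
t_1 = 2.5
a_2 = 0.5
b_2 = 2
c_2 = 3.5
p_2 = 1.5
t_2 = 3.5
a_3 = 6
b_3 = 5
s_3 = 1
a_4 = 1
b_4 = 2
c_4 = 2.5
a_5 = 3.5
b_5 = 5
c_5 = 5
a_6 = 1
b_6 = 0.5
c_6 = 1
p_6 = 3
q_6 = 2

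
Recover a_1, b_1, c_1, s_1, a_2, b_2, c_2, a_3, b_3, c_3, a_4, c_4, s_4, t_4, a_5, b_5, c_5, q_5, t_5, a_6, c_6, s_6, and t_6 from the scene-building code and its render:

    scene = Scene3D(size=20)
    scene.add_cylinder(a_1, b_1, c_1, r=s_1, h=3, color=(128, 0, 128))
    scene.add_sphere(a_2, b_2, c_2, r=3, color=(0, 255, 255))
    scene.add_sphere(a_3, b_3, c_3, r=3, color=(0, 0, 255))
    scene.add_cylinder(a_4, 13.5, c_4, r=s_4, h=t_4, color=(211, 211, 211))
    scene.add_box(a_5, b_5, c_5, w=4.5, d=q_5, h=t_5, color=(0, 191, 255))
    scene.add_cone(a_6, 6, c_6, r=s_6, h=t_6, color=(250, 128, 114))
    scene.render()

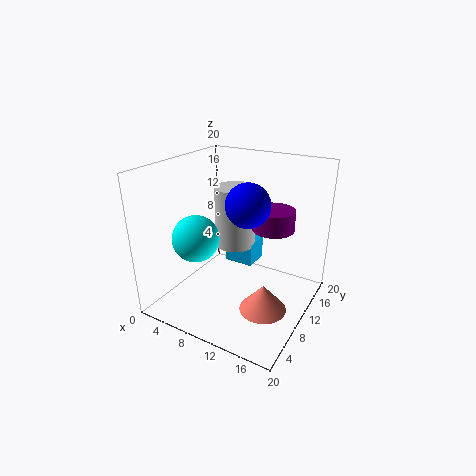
a_1 = 13.5
b_1 = 14
c_1 = 10.5
s_1 = 3
a_2 = 7
b_2 = 4.5
c_2 = 11.5
a_3 = 11.5
b_3 = 10
c_3 = 15
a_4 = 7.5
c_4 = 7
s_4 = 3
t_4 = 9
a_5 = 6
b_5 = 13
c_5 = 4
q_5 = 4
t_5 = 3.5
a_6 = 16
c_6 = 3
s_6 = 3
t_6 = 3.5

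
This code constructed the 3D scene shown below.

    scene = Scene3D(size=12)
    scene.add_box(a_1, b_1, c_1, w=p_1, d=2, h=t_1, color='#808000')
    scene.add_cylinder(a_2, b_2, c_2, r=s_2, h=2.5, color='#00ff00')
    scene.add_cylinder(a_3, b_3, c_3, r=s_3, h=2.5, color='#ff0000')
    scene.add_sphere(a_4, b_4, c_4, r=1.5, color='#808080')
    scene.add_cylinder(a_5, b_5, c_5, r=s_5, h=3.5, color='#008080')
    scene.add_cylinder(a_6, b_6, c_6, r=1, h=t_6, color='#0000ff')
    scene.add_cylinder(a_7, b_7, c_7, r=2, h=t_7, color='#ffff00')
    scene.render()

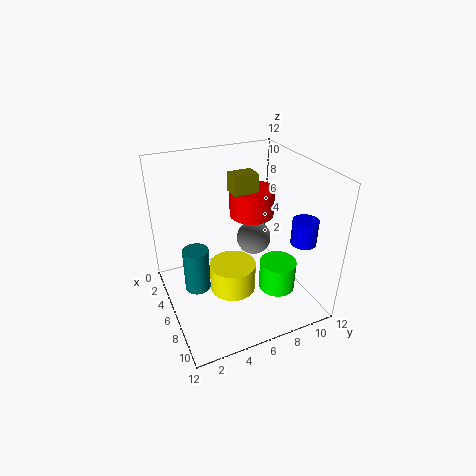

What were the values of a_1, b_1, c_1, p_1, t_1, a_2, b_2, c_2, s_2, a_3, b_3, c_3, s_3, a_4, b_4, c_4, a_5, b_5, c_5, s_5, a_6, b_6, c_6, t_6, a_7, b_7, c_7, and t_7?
a_1 = 5, b_1 = 5.5, c_1 = 10, p_1 = 1.5, t_1 = 1.5, a_2 = 8.5, b_2 = 8.5, c_2 = 2, s_2 = 1.5, a_3 = 3.5, b_3 = 8.5, c_3 = 6.5, s_3 = 2, a_4 = 5, b_4 = 8, c_4 = 5, a_5 = 7, b_5 = 2, c_5 = 3, s_5 = 1, a_6 = 9.5, b_6 = 10, c_6 = 6.5, t_6 = 2, a_7 = 6, b_7 = 5.5, c_7 = 1, t_7 = 2.5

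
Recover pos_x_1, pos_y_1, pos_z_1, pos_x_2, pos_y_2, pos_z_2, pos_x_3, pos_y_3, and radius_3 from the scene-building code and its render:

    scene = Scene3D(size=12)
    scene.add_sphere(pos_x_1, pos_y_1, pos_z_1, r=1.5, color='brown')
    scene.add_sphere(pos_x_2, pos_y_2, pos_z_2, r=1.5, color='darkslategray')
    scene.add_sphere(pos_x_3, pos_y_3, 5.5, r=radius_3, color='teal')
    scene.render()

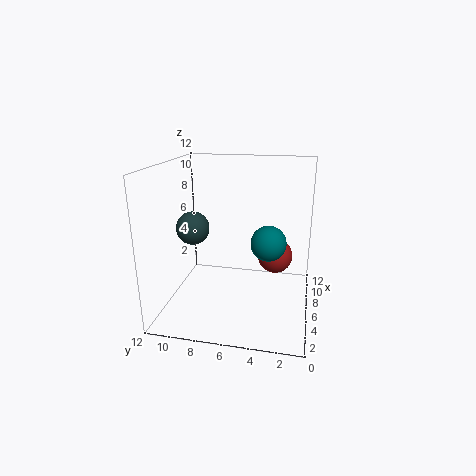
pos_x_1 = 7.5
pos_y_1 = 3
pos_z_1 = 4
pos_x_2 = 7.5
pos_y_2 = 10.5
pos_z_2 = 6
pos_x_3 = 6.5
pos_y_3 = 3.5
radius_3 = 1.5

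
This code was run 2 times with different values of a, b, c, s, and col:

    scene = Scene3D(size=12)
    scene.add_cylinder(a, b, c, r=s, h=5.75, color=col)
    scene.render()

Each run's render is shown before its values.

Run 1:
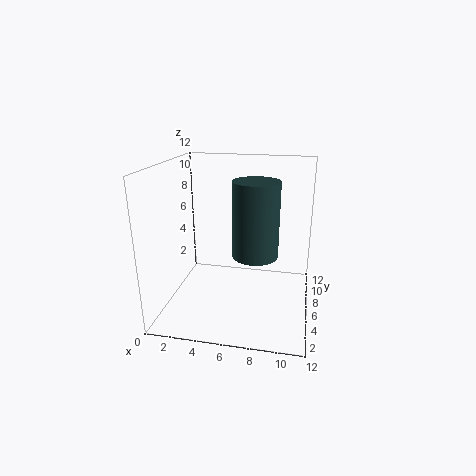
a = 7.75
b = 4
c = 5.5
s = 1.75
col = 'darkslategray'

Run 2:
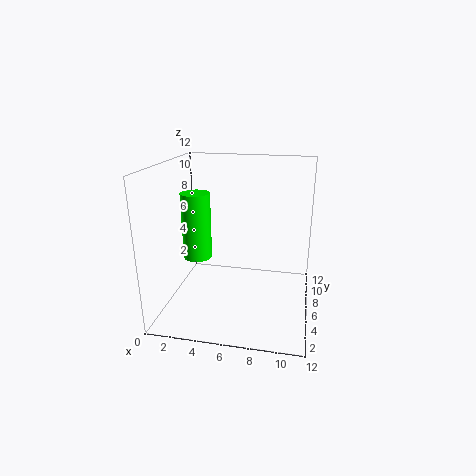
a = 2.25
b = 6.5
c = 3.75
s = 1.25
col = 'lime'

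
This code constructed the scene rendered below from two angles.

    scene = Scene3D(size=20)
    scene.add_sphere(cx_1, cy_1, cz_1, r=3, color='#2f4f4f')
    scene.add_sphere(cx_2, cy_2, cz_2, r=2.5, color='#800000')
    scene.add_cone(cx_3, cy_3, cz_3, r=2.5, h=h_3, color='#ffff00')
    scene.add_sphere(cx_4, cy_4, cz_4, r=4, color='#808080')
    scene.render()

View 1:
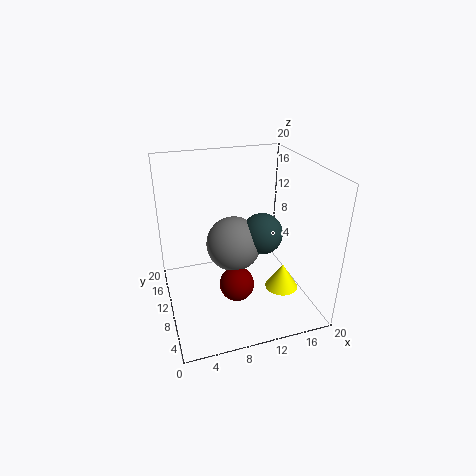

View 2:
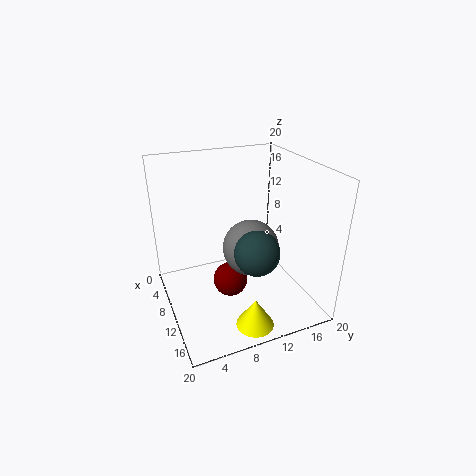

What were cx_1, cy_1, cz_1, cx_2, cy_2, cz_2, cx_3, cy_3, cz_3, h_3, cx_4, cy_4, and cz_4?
cx_1 = 14; cy_1 = 11; cz_1 = 9.5; cx_2 = 9.5; cy_2 = 9; cz_2 = 3; cx_3 = 17; cy_3 = 9.5; cz_3 = 0.5; h_3 = 4; cx_4 = 10; cy_4 = 12; cz_4 = 8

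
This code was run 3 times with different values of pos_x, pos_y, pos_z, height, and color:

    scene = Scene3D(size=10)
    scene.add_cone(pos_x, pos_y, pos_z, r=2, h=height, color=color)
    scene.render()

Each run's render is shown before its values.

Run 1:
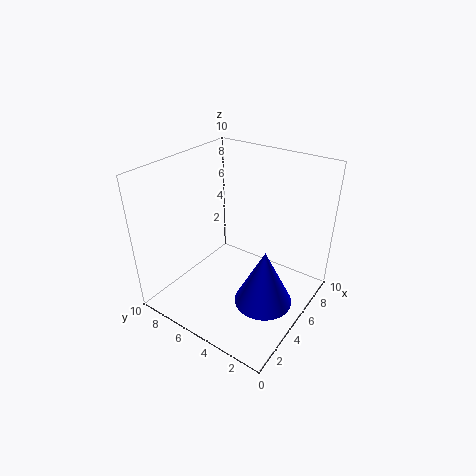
pos_x = 4.5; pos_y = 2.5; pos_z = 1; height = 4; color = 'blue'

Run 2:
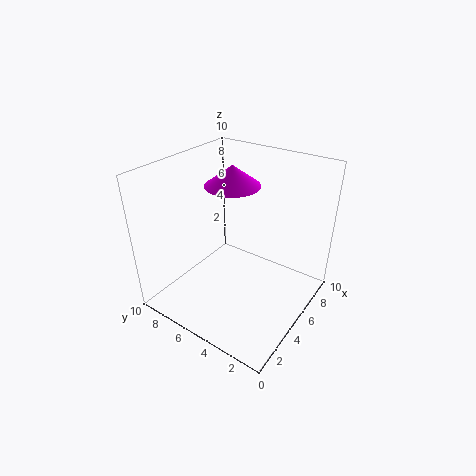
pos_x = 6.5; pos_y = 6.5; pos_z = 8; height = 1.5; color = 'magenta'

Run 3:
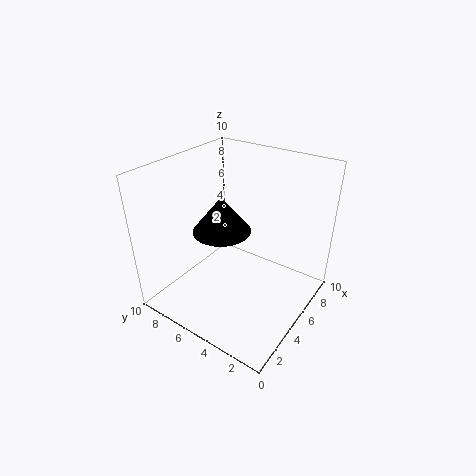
pos_x = 4.5; pos_y = 6; pos_z = 5.5; height = 2.5; color = 'black'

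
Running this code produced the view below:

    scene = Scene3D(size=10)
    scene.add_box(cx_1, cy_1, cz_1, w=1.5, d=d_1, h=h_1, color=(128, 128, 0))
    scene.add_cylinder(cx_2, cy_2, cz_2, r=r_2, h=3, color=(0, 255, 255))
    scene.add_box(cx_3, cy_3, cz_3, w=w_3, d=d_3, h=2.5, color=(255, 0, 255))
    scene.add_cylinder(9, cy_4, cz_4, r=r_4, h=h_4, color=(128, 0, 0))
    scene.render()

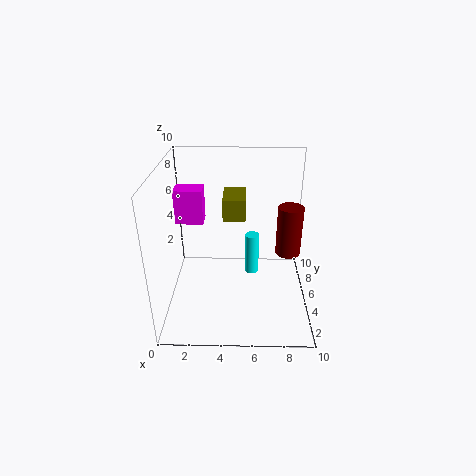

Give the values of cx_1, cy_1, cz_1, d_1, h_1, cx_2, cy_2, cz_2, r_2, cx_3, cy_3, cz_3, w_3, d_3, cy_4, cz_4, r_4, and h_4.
cx_1 = 4; cy_1 = 4.5; cz_1 = 6.5; d_1 = 2.5; h_1 = 1.5; cx_2 = 6; cy_2 = 5.5; cz_2 = 2; r_2 = 0.5; cx_3 = 0.5; cy_3 = 6; cz_3 = 5.5; w_3 = 2; d_3 = 1.5; cy_4 = 8; cz_4 = 2; r_4 = 1; h_4 = 4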